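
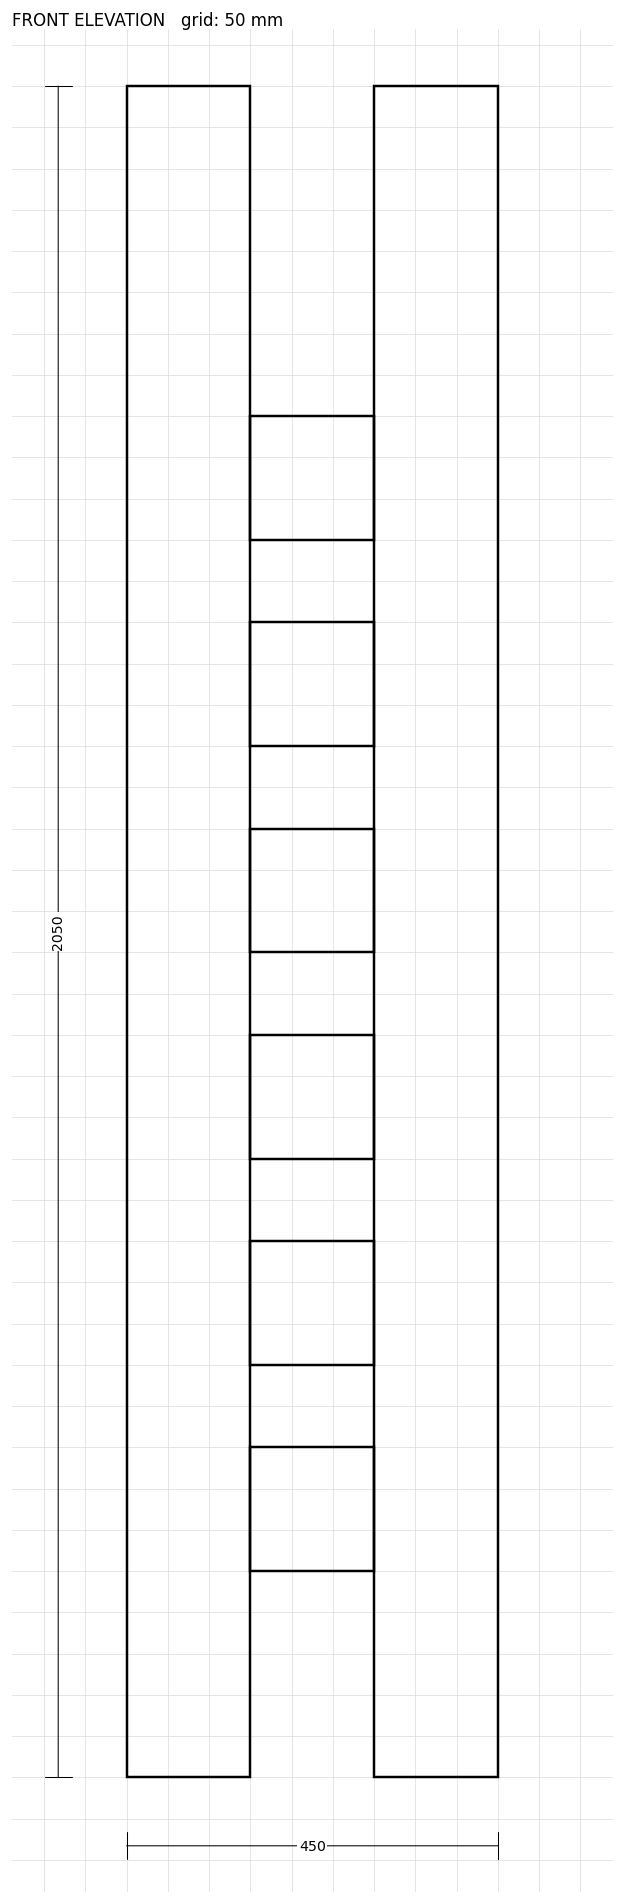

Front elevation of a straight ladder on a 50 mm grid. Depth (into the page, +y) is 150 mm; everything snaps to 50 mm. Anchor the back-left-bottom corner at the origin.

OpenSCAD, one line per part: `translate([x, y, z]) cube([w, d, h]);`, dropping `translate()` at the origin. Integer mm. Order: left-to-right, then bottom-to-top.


cube([150, 150, 2050]);
translate([150, 0, 250]) cube([150, 150, 150]);
translate([150, 0, 500]) cube([150, 150, 150]);
translate([150, 0, 750]) cube([150, 150, 150]);
translate([150, 0, 1000]) cube([150, 150, 150]);
translate([150, 0, 1250]) cube([150, 150, 150]);
translate([150, 0, 1500]) cube([150, 150, 150]);
translate([300, 0, 0]) cube([150, 150, 2050]);


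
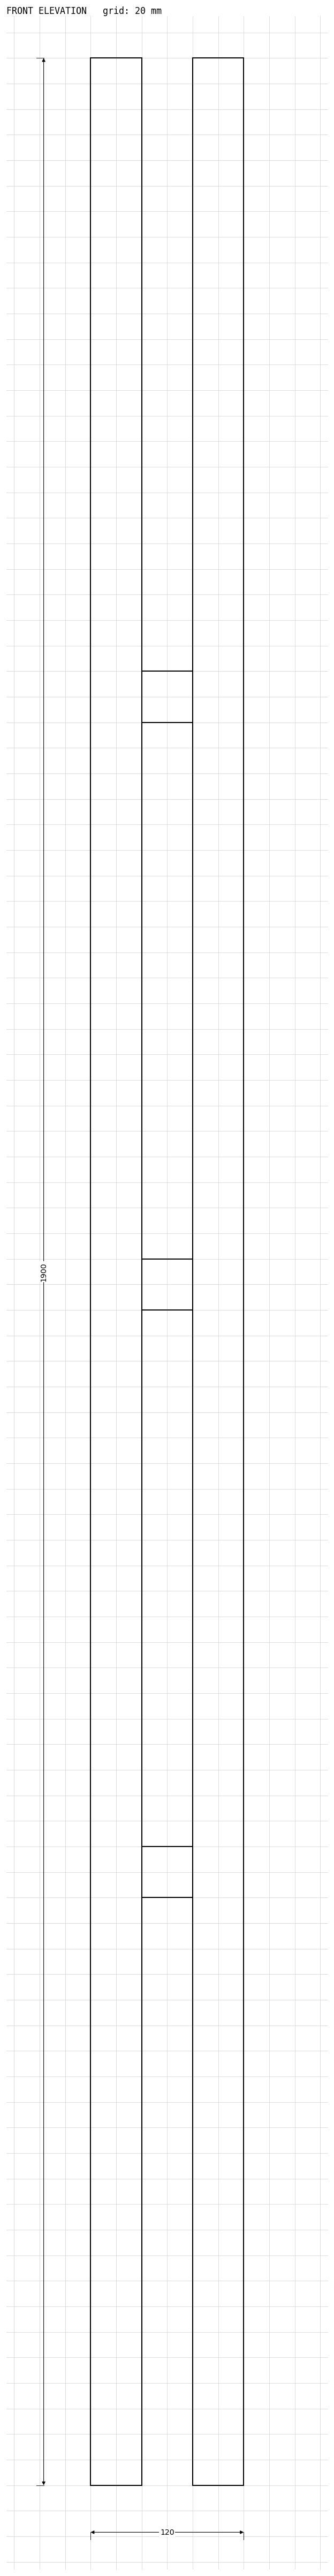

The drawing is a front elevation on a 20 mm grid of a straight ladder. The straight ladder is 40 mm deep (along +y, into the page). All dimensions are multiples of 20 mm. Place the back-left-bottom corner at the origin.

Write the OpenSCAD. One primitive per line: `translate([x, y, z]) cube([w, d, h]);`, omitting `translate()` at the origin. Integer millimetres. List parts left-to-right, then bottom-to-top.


cube([40, 40, 1900]);
translate([40, 0, 460]) cube([40, 40, 40]);
translate([40, 0, 920]) cube([40, 40, 40]);
translate([40, 0, 1380]) cube([40, 40, 40]);
translate([80, 0, 0]) cube([40, 40, 1900]);


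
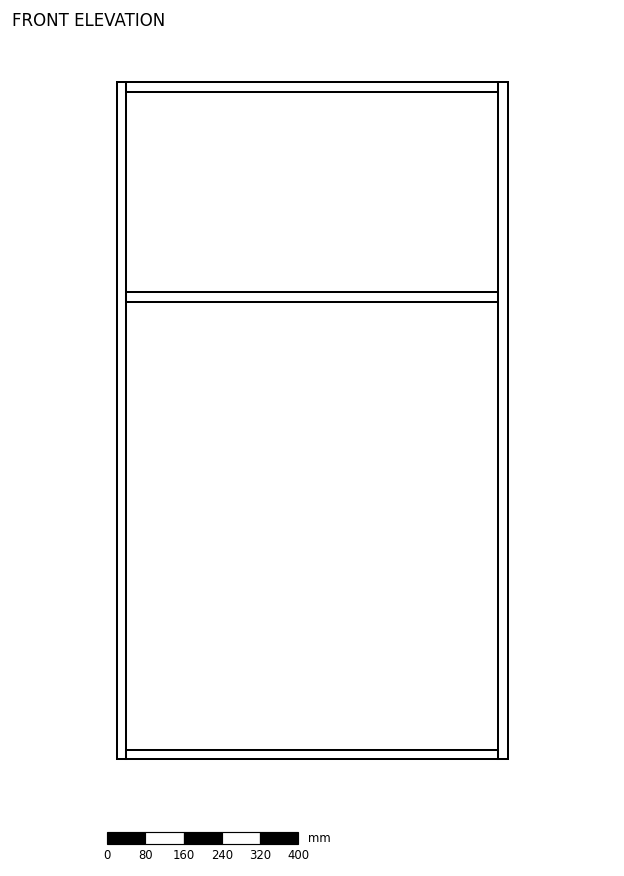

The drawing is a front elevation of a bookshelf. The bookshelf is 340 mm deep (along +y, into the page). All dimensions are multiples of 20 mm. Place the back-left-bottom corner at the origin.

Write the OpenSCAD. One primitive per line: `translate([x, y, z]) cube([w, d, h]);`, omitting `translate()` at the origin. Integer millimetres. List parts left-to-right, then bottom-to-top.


cube([20, 340, 1420]);
translate([20, 0, 0]) cube([780, 340, 20]);
translate([20, 0, 960]) cube([780, 340, 20]);
translate([20, 0, 1400]) cube([780, 340, 20]);
translate([800, 0, 0]) cube([20, 340, 1420]);


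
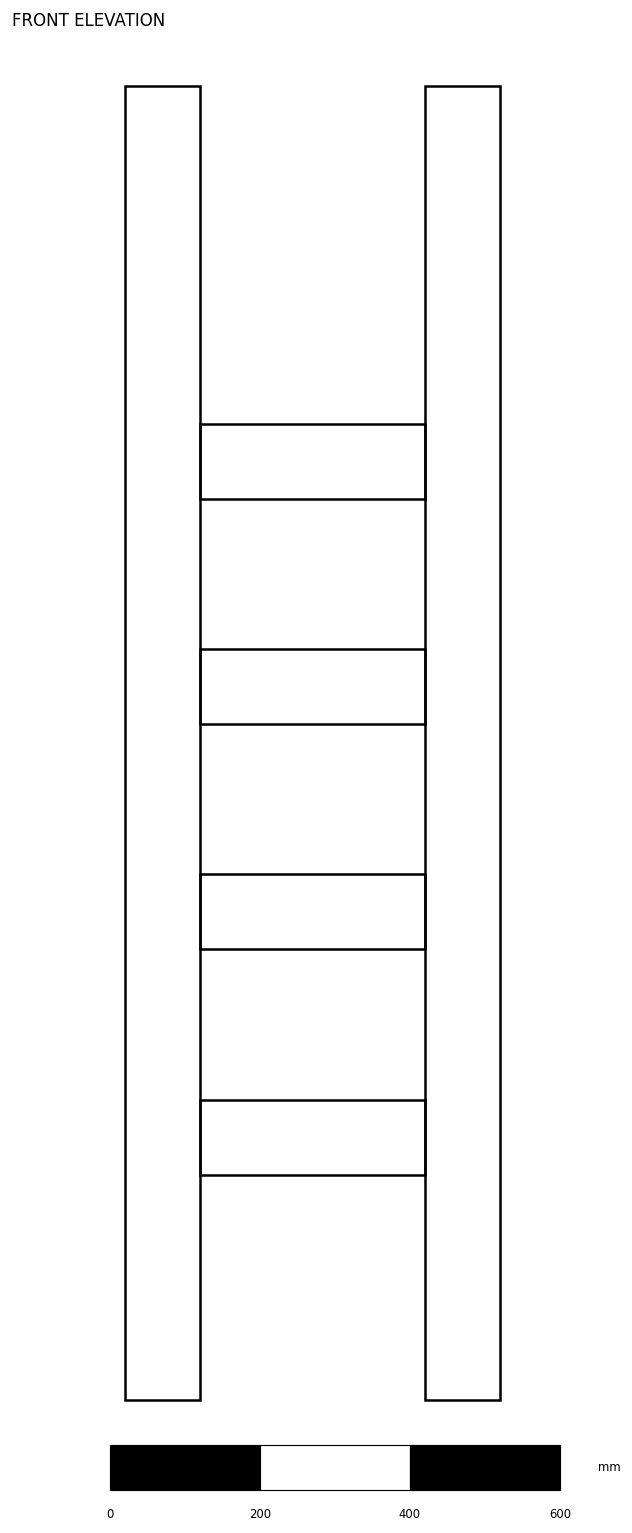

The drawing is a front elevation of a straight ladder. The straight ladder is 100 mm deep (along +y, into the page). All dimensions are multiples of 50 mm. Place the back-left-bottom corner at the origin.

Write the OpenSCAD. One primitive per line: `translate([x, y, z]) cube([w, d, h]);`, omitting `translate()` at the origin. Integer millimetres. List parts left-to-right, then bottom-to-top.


cube([100, 100, 1750]);
translate([100, 0, 300]) cube([300, 100, 100]);
translate([100, 0, 600]) cube([300, 100, 100]);
translate([100, 0, 900]) cube([300, 100, 100]);
translate([100, 0, 1200]) cube([300, 100, 100]);
translate([400, 0, 0]) cube([100, 100, 1750]);


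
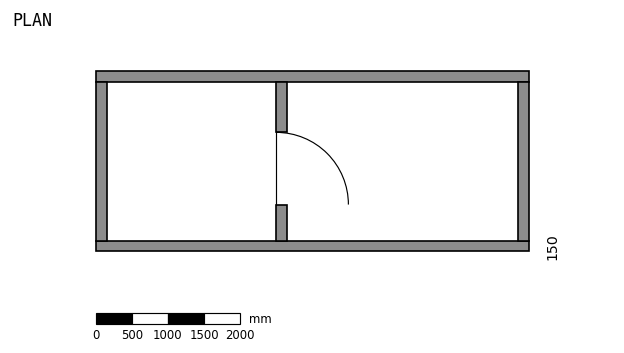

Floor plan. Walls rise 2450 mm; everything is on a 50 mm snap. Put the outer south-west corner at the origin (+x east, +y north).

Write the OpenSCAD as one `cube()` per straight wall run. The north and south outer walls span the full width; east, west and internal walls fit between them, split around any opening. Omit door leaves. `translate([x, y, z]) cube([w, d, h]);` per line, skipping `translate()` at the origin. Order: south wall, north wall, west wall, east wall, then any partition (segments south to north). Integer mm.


cube([6000, 150, 2450]);
translate([0, 2350, 0]) cube([6000, 150, 2450]);
translate([0, 150, 0]) cube([150, 2200, 2450]);
translate([5850, 150, 0]) cube([150, 2200, 2450]);
translate([2500, 150, 0]) cube([150, 500, 2450]);
translate([2500, 1650, 0]) cube([150, 700, 2450]);


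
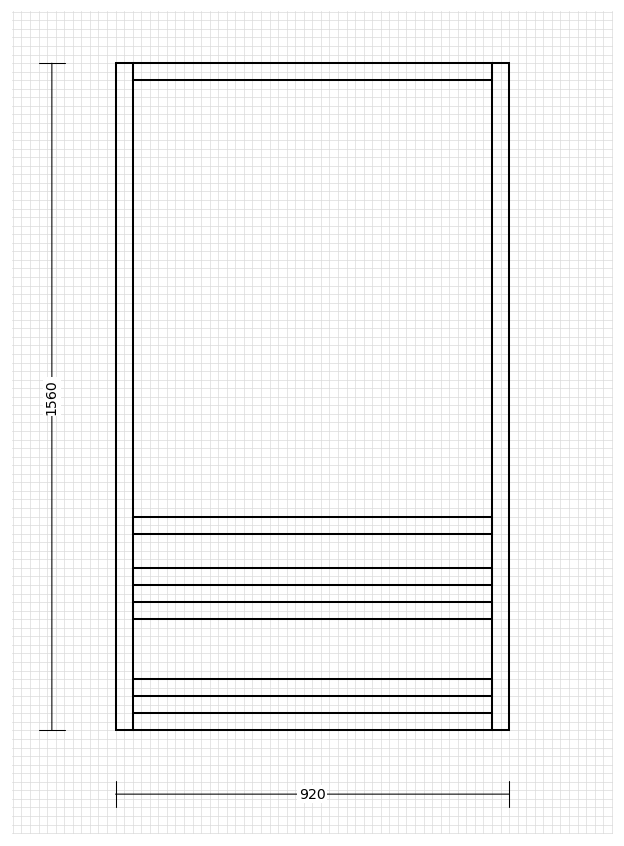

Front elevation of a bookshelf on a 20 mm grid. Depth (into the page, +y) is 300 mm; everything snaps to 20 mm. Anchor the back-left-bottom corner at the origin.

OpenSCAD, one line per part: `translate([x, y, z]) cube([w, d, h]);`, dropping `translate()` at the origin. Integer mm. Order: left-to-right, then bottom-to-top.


cube([40, 300, 1560]);
translate([40, 0, 0]) cube([840, 300, 40]);
translate([40, 0, 80]) cube([840, 300, 40]);
translate([40, 0, 260]) cube([840, 300, 40]);
translate([40, 0, 340]) cube([840, 300, 40]);
translate([40, 0, 460]) cube([840, 300, 40]);
translate([40, 0, 1520]) cube([840, 300, 40]);
translate([880, 0, 0]) cube([40, 300, 1560]);


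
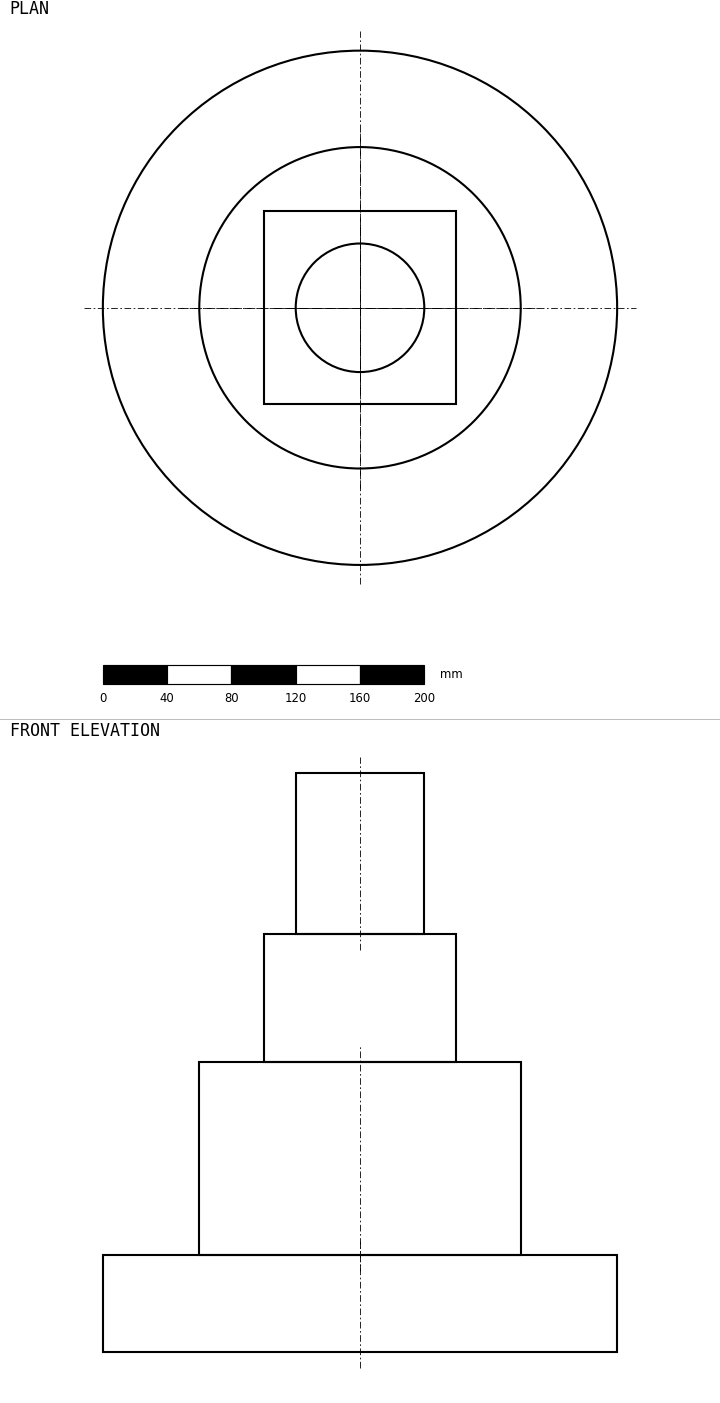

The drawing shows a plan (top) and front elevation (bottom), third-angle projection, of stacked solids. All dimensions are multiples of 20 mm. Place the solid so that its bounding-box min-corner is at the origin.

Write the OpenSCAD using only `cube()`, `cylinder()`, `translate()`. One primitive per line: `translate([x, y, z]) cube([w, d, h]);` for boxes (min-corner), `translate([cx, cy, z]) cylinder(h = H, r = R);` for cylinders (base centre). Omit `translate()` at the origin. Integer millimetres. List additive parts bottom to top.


translate([160, 160, 0]) cylinder(h = 60, r = 160);
translate([160, 160, 60]) cylinder(h = 120, r = 100);
translate([100, 100, 180]) cube([120, 120, 80]);
translate([160, 160, 260]) cylinder(h = 100, r = 40);


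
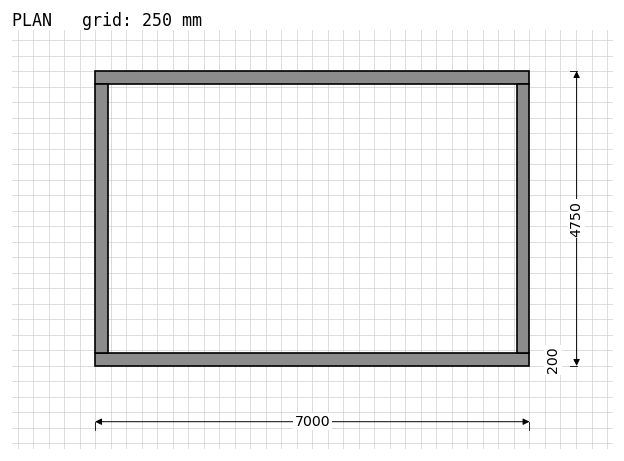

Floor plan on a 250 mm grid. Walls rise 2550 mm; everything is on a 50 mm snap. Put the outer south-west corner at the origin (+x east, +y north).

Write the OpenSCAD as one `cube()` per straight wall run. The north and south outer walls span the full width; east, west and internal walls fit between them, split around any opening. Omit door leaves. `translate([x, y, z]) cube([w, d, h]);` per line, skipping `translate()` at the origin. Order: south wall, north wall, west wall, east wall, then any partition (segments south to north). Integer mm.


cube([7000, 200, 2550]);
translate([0, 4550, 0]) cube([7000, 200, 2550]);
translate([0, 200, 0]) cube([200, 4350, 2550]);
translate([6800, 200, 0]) cube([200, 4350, 2550]);


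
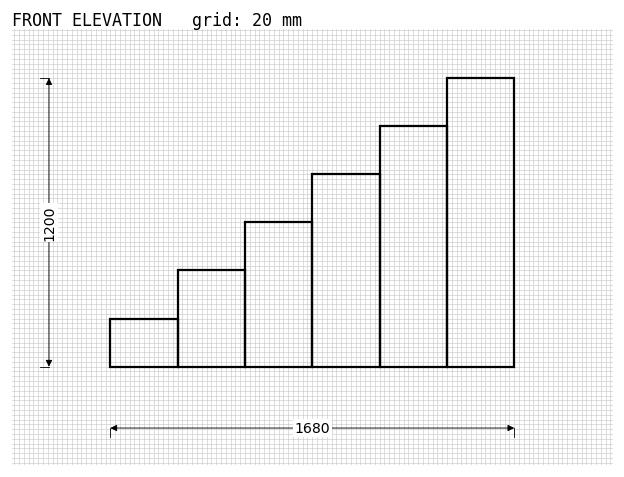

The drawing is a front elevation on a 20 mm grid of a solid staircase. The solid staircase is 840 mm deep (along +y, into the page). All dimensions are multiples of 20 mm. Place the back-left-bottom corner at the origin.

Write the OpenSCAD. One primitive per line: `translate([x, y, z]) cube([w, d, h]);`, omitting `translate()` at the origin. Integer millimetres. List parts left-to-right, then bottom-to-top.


cube([280, 840, 200]);
translate([280, 0, 0]) cube([280, 840, 400]);
translate([560, 0, 0]) cube([280, 840, 600]);
translate([840, 0, 0]) cube([280, 840, 800]);
translate([1120, 0, 0]) cube([280, 840, 1000]);
translate([1400, 0, 0]) cube([280, 840, 1200]);


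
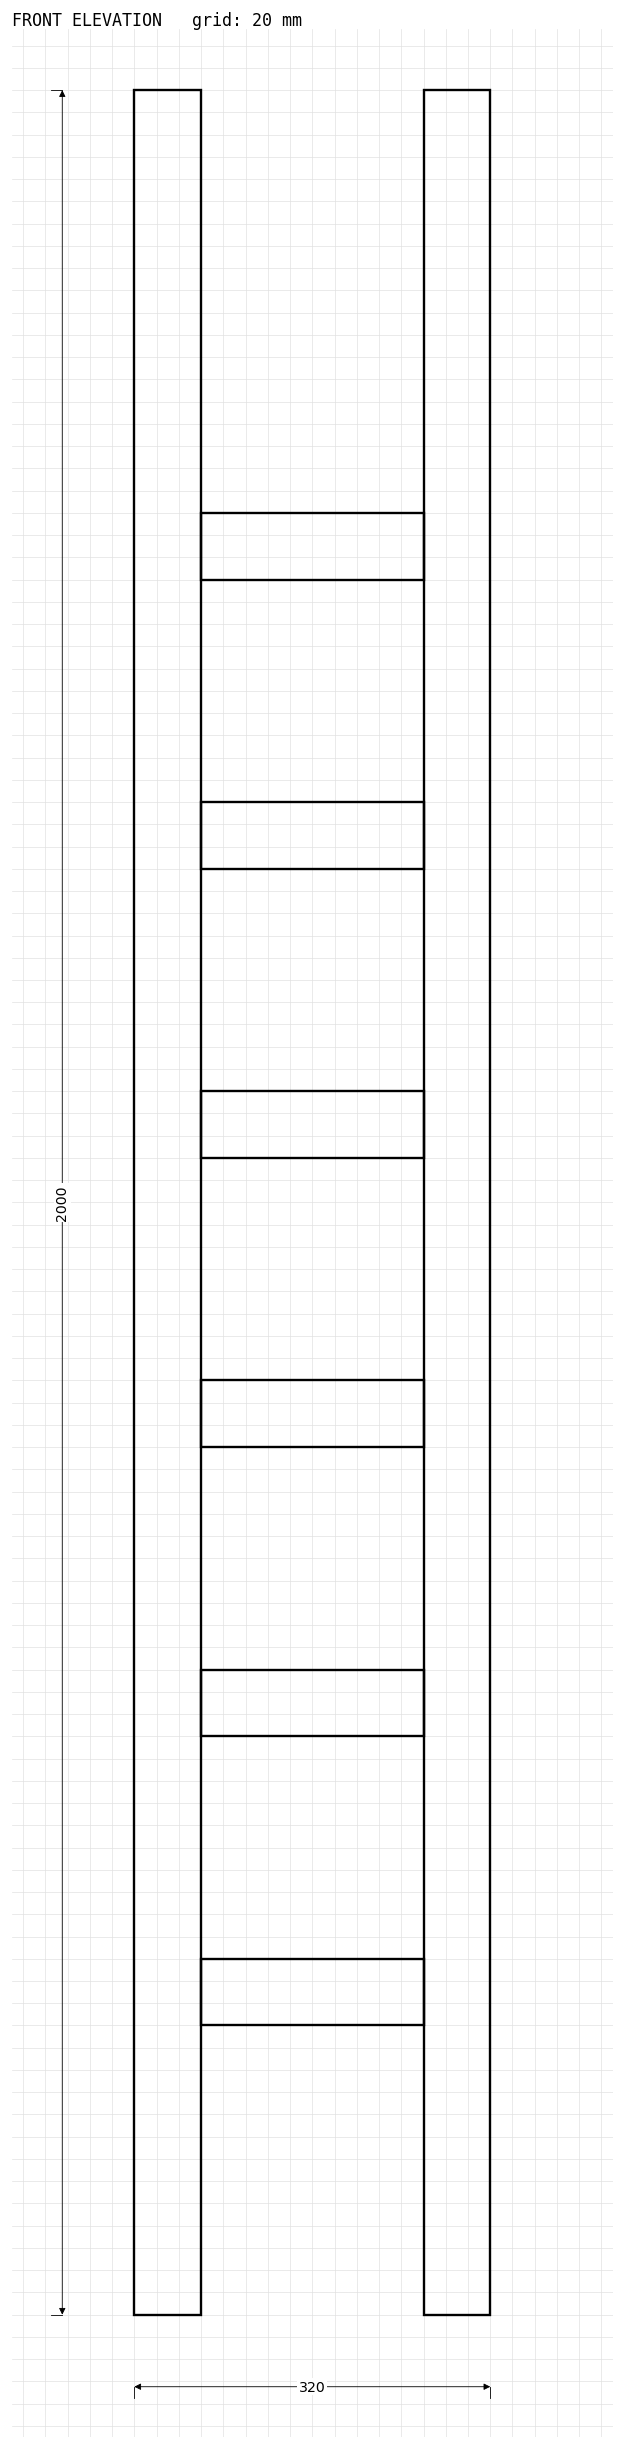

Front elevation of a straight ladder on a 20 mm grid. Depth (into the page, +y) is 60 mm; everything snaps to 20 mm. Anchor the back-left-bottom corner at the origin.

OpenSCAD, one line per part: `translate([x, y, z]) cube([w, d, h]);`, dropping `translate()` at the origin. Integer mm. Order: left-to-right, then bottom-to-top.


cube([60, 60, 2000]);
translate([60, 0, 260]) cube([200, 60, 60]);
translate([60, 0, 520]) cube([200, 60, 60]);
translate([60, 0, 780]) cube([200, 60, 60]);
translate([60, 0, 1040]) cube([200, 60, 60]);
translate([60, 0, 1300]) cube([200, 60, 60]);
translate([60, 0, 1560]) cube([200, 60, 60]);
translate([260, 0, 0]) cube([60, 60, 2000]);


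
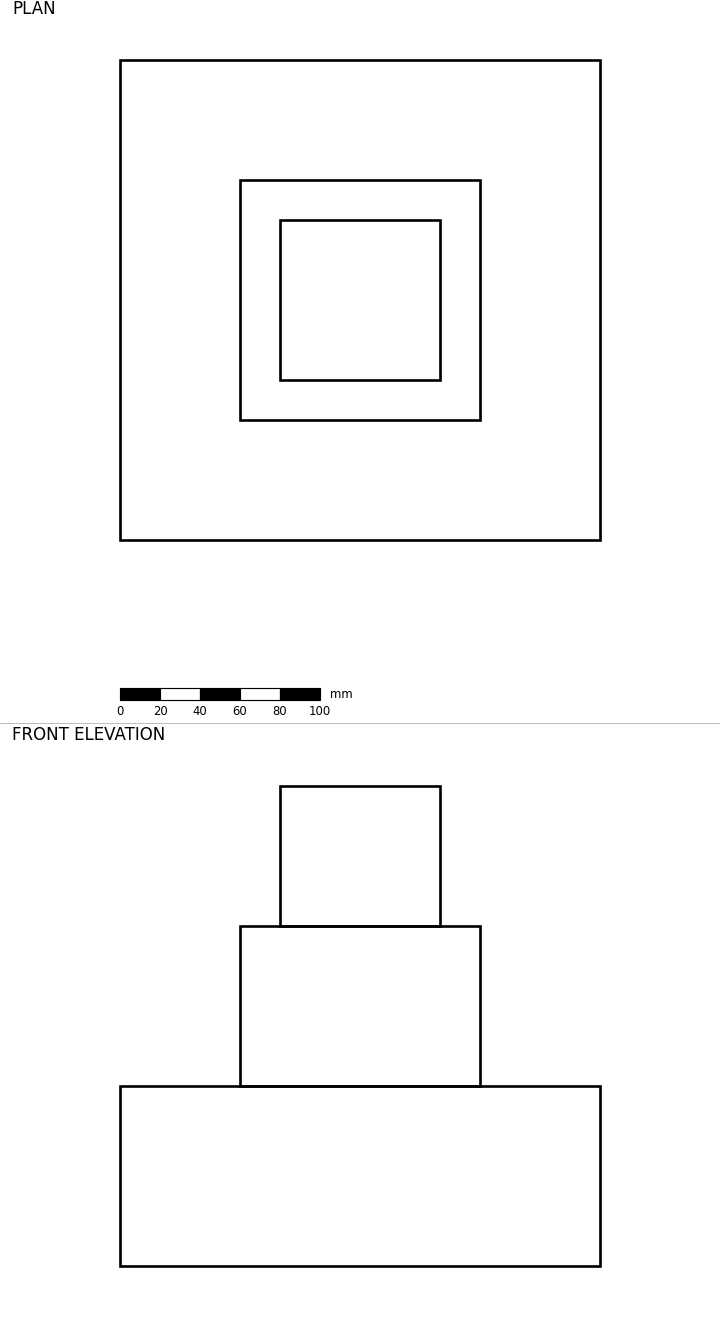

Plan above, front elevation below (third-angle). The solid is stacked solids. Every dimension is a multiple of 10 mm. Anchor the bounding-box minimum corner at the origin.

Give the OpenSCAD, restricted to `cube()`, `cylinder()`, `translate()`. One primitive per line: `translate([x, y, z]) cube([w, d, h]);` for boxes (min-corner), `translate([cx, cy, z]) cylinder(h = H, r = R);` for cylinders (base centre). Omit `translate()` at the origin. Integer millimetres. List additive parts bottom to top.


cube([240, 240, 90]);
translate([60, 60, 90]) cube([120, 120, 80]);
translate([80, 80, 170]) cube([80, 80, 70]);


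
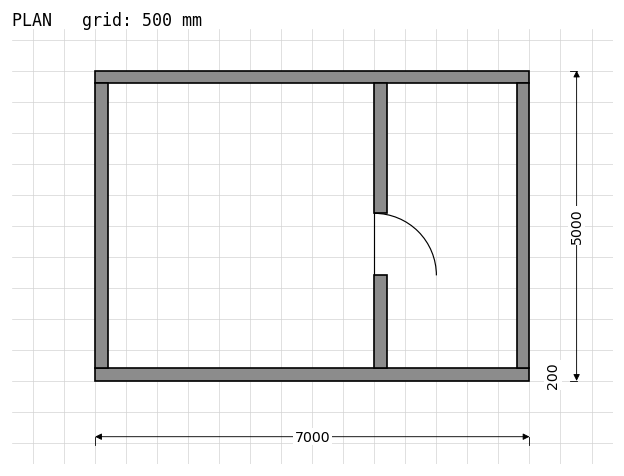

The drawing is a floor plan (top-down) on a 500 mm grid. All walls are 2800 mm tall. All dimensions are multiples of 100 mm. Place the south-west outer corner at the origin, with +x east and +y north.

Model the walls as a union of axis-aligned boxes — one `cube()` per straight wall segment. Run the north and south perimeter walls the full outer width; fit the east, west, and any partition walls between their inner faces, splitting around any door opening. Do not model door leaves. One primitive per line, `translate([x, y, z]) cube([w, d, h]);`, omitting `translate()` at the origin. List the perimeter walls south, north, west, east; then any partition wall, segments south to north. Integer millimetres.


cube([7000, 200, 2800]);
translate([0, 4800, 0]) cube([7000, 200, 2800]);
translate([0, 200, 0]) cube([200, 4600, 2800]);
translate([6800, 200, 0]) cube([200, 4600, 2800]);
translate([4500, 200, 0]) cube([200, 1500, 2800]);
translate([4500, 2700, 0]) cube([200, 2100, 2800]);


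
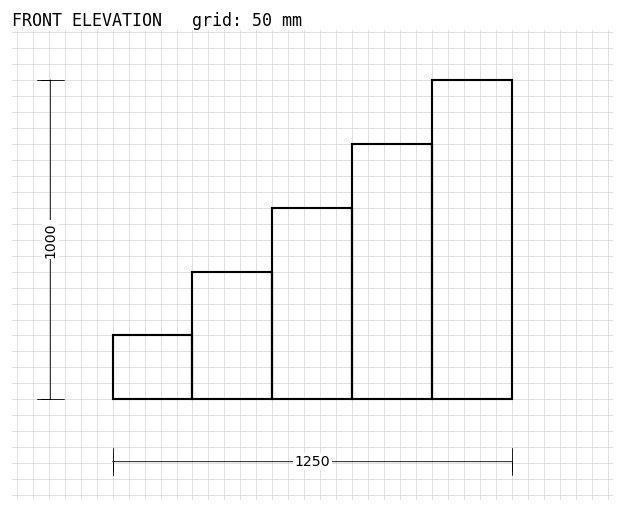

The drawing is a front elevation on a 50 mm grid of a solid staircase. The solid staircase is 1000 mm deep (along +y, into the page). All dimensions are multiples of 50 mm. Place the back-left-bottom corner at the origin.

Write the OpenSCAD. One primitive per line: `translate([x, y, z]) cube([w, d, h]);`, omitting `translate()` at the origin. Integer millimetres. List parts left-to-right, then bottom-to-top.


cube([250, 1000, 200]);
translate([250, 0, 0]) cube([250, 1000, 400]);
translate([500, 0, 0]) cube([250, 1000, 600]);
translate([750, 0, 0]) cube([250, 1000, 800]);
translate([1000, 0, 0]) cube([250, 1000, 1000]);


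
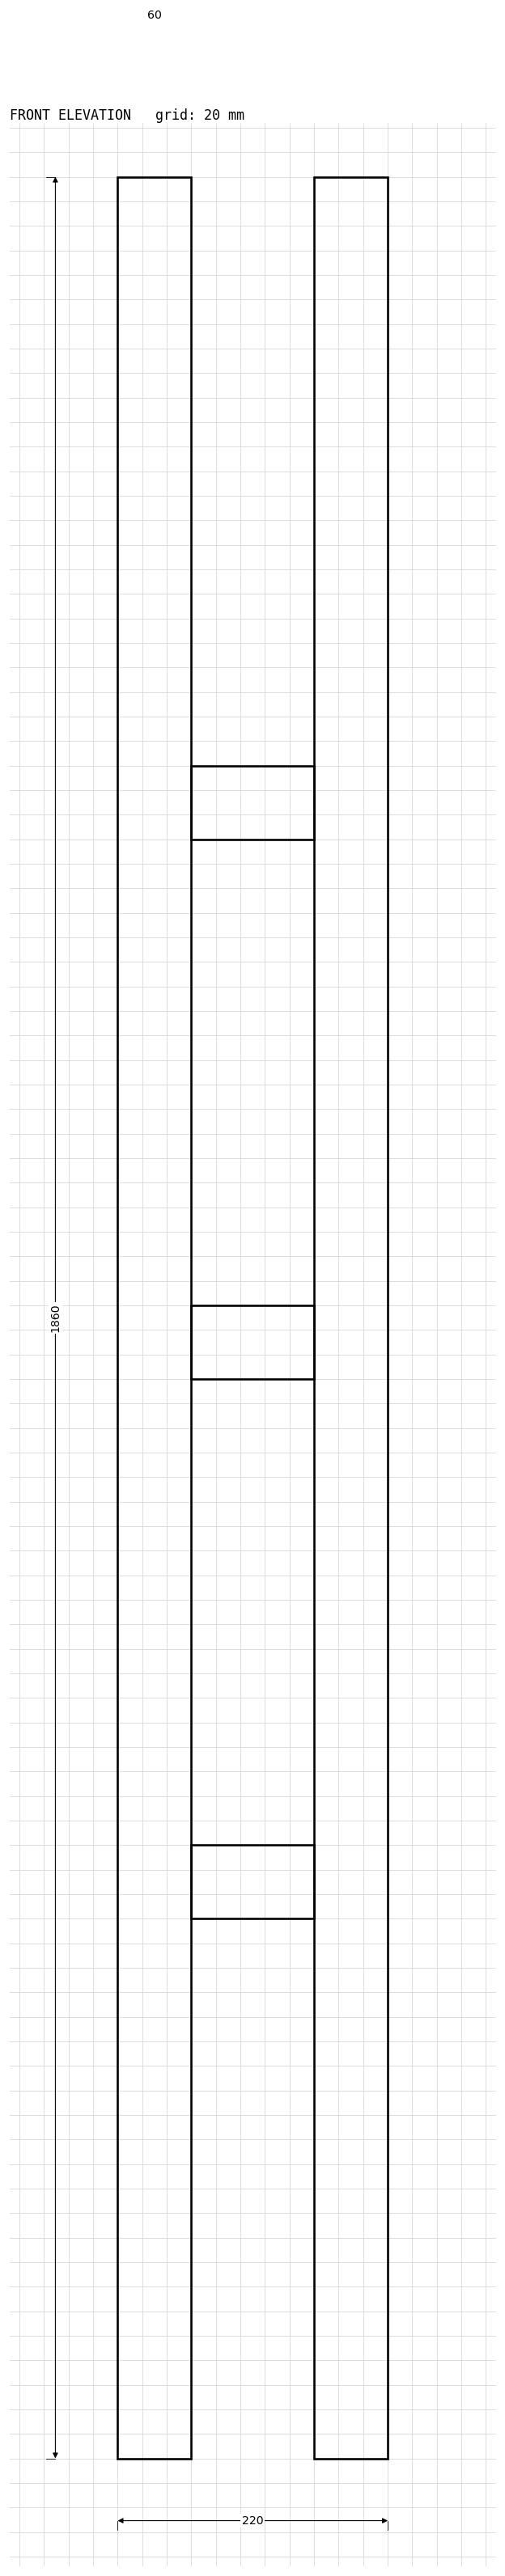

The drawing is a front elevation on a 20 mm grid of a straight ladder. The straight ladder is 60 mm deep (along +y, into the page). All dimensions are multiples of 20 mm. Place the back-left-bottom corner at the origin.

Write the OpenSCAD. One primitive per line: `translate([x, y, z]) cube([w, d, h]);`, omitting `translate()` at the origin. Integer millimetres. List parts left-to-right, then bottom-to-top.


cube([60, 60, 1860]);
translate([60, 0, 440]) cube([100, 60, 60]);
translate([60, 0, 880]) cube([100, 60, 60]);
translate([60, 0, 1320]) cube([100, 60, 60]);
translate([160, 0, 0]) cube([60, 60, 1860]);


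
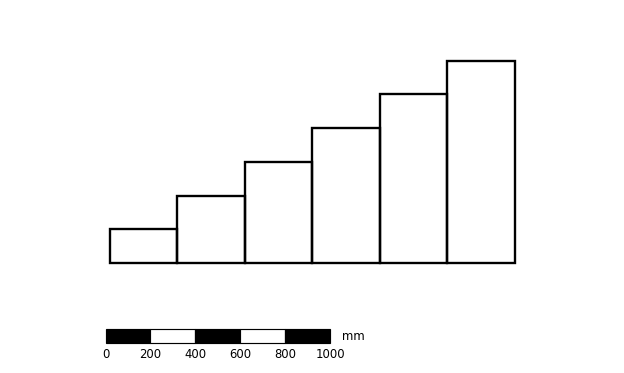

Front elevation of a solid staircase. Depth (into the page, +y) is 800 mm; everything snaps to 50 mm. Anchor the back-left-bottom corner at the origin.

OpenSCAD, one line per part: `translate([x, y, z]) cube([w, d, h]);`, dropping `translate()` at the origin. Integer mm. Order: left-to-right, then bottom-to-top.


cube([300, 800, 150]);
translate([300, 0, 0]) cube([300, 800, 300]);
translate([600, 0, 0]) cube([300, 800, 450]);
translate([900, 0, 0]) cube([300, 800, 600]);
translate([1200, 0, 0]) cube([300, 800, 750]);
translate([1500, 0, 0]) cube([300, 800, 900]);


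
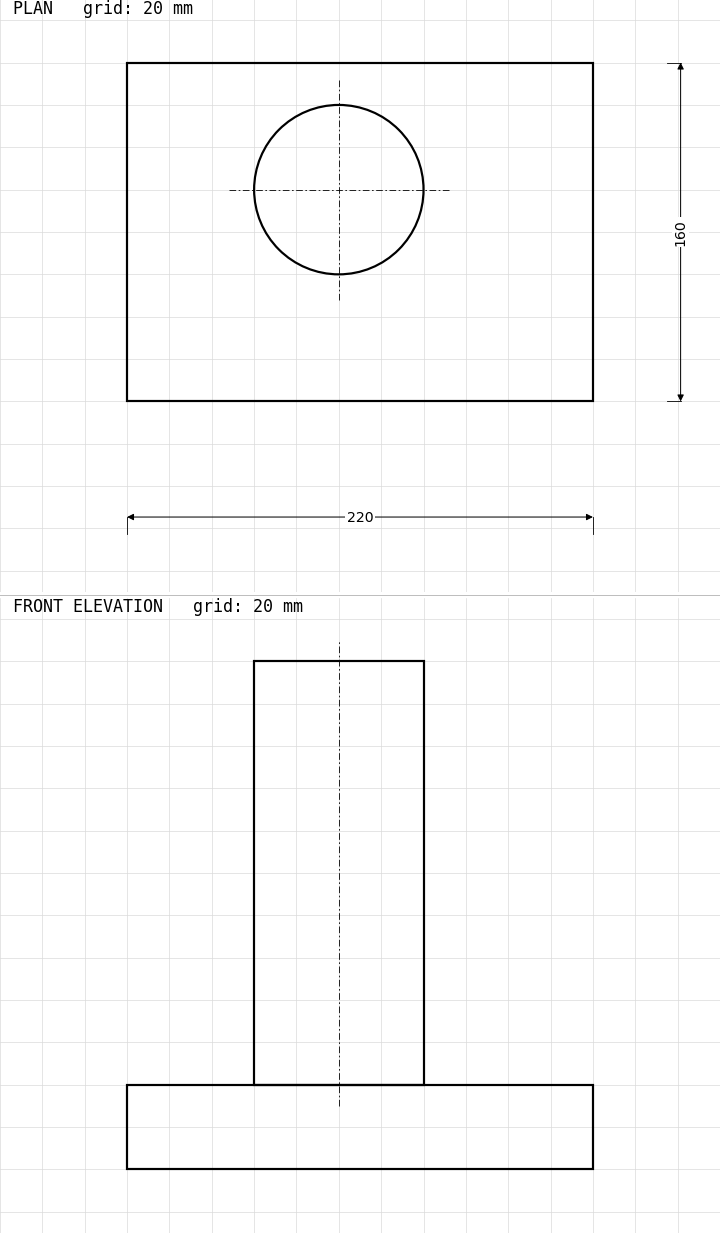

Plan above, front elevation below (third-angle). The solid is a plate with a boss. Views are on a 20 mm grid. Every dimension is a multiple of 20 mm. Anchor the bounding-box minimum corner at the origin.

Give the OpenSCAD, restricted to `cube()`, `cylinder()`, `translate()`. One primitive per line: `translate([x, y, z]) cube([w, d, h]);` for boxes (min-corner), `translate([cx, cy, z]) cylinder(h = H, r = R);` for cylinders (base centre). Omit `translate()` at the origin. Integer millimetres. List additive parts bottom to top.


cube([220, 160, 40]);
translate([100, 100, 40]) cylinder(h = 200, r = 40);


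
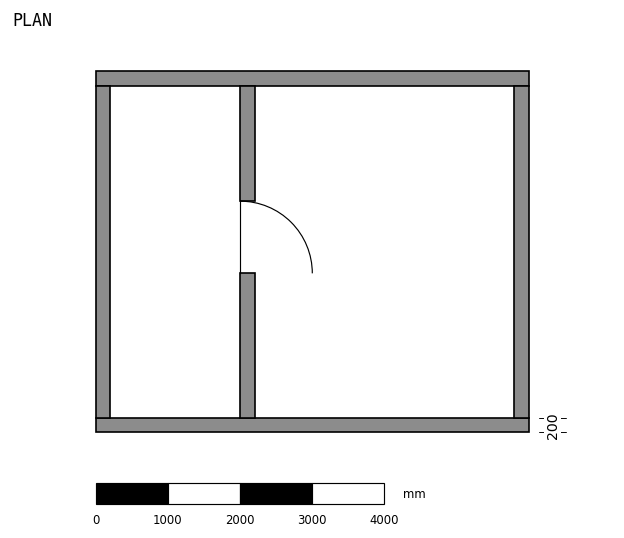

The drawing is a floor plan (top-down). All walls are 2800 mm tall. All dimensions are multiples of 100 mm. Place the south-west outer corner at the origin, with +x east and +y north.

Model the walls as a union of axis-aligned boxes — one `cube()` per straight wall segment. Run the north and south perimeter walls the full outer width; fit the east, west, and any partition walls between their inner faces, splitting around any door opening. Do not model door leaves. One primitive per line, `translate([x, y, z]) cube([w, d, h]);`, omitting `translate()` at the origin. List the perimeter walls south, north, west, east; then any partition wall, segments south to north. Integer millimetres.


cube([6000, 200, 2800]);
translate([0, 4800, 0]) cube([6000, 200, 2800]);
translate([0, 200, 0]) cube([200, 4600, 2800]);
translate([5800, 200, 0]) cube([200, 4600, 2800]);
translate([2000, 200, 0]) cube([200, 2000, 2800]);
translate([2000, 3200, 0]) cube([200, 1600, 2800]);


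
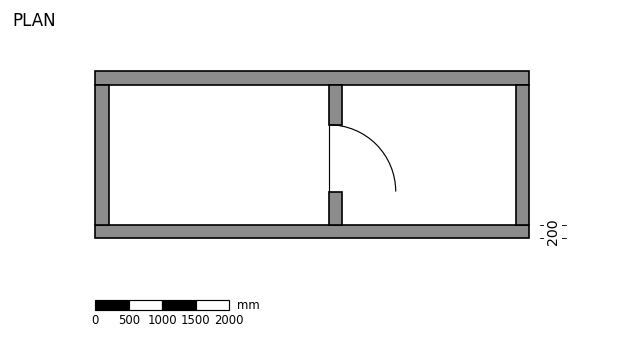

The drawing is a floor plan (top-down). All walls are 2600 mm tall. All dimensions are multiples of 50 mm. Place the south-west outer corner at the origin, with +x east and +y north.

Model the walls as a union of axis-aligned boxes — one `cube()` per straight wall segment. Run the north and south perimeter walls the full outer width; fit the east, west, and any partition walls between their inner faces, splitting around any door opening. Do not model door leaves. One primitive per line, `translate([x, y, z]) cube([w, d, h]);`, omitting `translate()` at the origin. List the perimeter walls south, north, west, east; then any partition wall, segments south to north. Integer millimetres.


cube([6500, 200, 2600]);
translate([0, 2300, 0]) cube([6500, 200, 2600]);
translate([0, 200, 0]) cube([200, 2100, 2600]);
translate([6300, 200, 0]) cube([200, 2100, 2600]);
translate([3500, 200, 0]) cube([200, 500, 2600]);
translate([3500, 1700, 0]) cube([200, 600, 2600]);


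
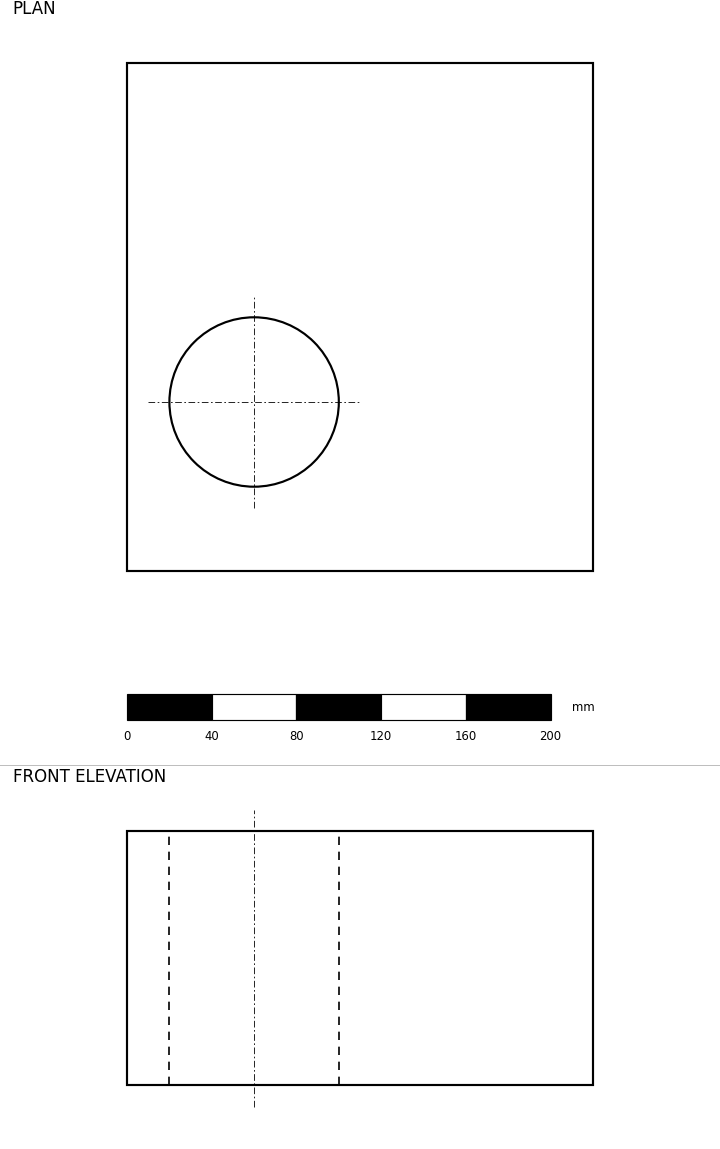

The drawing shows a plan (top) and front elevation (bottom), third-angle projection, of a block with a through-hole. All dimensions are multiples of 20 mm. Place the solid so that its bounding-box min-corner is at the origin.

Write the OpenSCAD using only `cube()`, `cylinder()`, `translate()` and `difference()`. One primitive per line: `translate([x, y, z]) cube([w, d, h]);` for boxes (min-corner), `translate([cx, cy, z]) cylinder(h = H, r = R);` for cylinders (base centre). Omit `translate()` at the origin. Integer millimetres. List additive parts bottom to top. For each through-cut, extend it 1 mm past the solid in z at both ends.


difference() {
  cube([220, 240, 120]);
  translate([60, 80, -1]) cylinder(h = 122, r = 40);
}


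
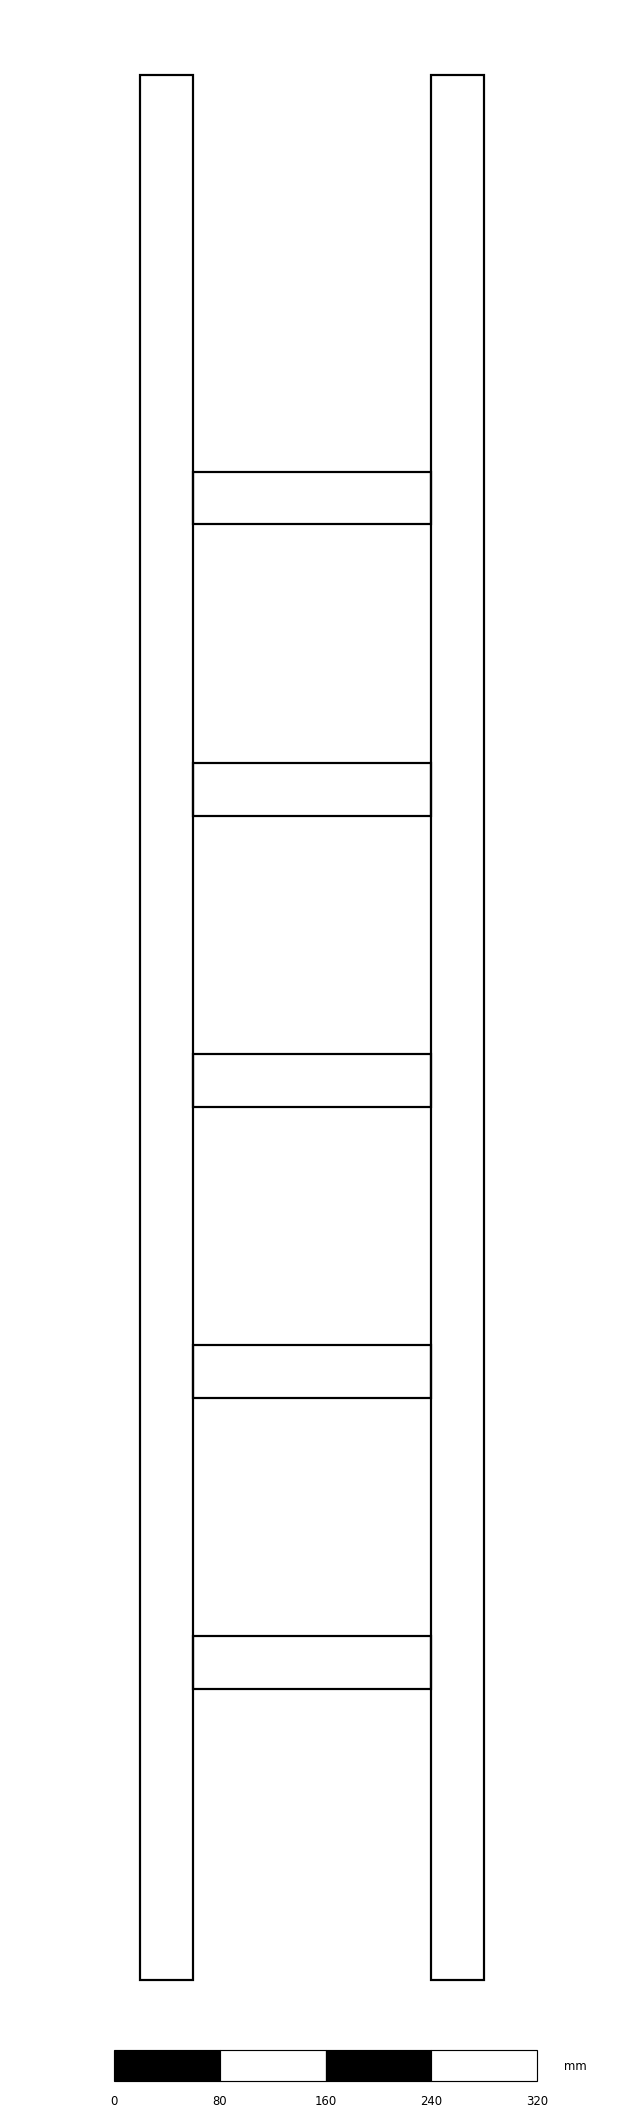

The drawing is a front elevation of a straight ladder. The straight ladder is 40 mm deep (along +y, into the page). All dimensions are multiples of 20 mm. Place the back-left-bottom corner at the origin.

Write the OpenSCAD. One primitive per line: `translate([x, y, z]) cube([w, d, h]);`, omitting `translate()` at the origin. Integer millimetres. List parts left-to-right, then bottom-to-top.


cube([40, 40, 1440]);
translate([40, 0, 220]) cube([180, 40, 40]);
translate([40, 0, 440]) cube([180, 40, 40]);
translate([40, 0, 660]) cube([180, 40, 40]);
translate([40, 0, 880]) cube([180, 40, 40]);
translate([40, 0, 1100]) cube([180, 40, 40]);
translate([220, 0, 0]) cube([40, 40, 1440]);


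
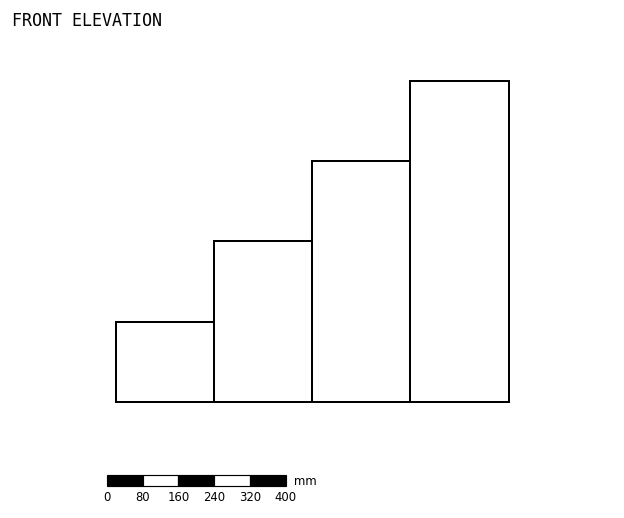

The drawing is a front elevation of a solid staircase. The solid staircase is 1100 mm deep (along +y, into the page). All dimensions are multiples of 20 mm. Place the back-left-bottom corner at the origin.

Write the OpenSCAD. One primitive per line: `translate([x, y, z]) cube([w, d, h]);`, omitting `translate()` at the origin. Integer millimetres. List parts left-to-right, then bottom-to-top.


cube([220, 1100, 180]);
translate([220, 0, 0]) cube([220, 1100, 360]);
translate([440, 0, 0]) cube([220, 1100, 540]);
translate([660, 0, 0]) cube([220, 1100, 720]);


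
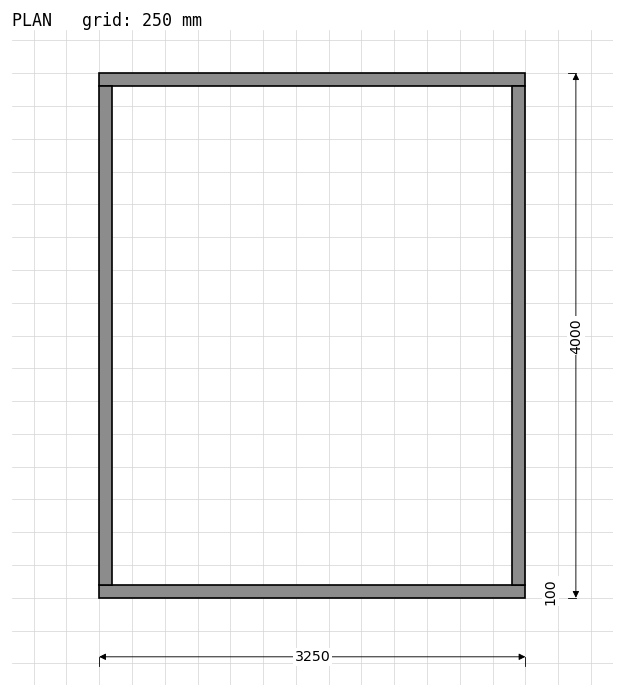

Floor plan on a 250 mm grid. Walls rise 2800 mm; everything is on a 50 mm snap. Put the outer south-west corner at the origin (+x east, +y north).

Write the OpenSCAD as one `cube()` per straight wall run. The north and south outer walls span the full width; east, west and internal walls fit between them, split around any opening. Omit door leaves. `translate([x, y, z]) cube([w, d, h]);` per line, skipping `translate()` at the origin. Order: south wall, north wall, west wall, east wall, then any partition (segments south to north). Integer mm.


cube([3250, 100, 2800]);
translate([0, 3900, 0]) cube([3250, 100, 2800]);
translate([0, 100, 0]) cube([100, 3800, 2800]);
translate([3150, 100, 0]) cube([100, 3800, 2800]);


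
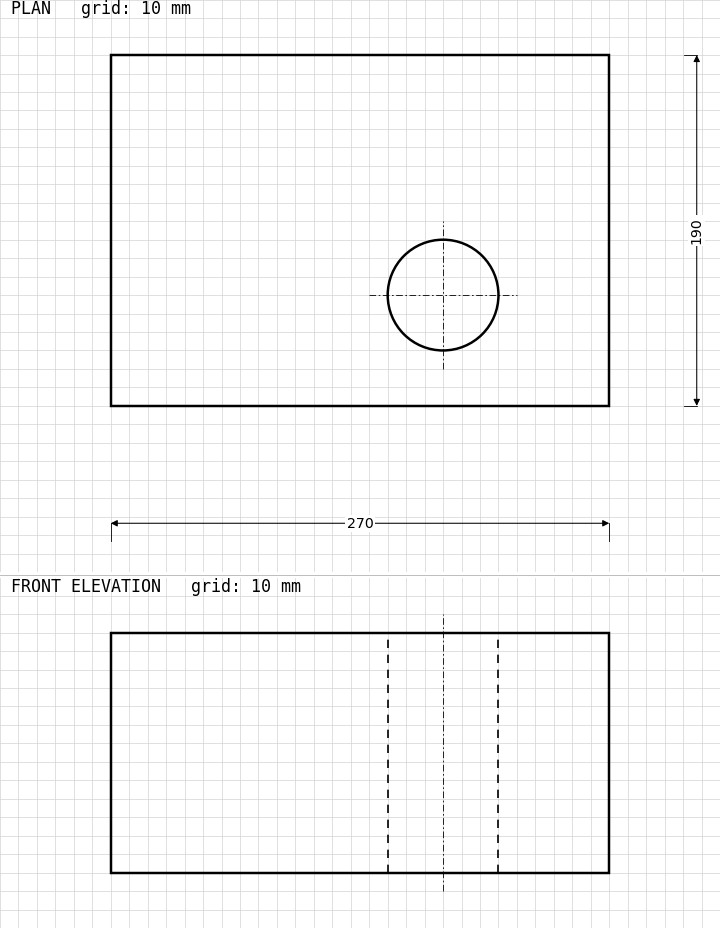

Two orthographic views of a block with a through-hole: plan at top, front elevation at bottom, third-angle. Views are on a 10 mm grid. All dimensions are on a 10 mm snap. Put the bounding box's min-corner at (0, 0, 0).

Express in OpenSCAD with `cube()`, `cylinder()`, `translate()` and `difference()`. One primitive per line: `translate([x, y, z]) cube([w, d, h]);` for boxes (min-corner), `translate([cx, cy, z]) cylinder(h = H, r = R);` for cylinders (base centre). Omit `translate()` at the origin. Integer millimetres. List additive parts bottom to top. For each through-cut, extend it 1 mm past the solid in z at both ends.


difference() {
  cube([270, 190, 130]);
  translate([180, 60, -1]) cylinder(h = 132, r = 30);
}


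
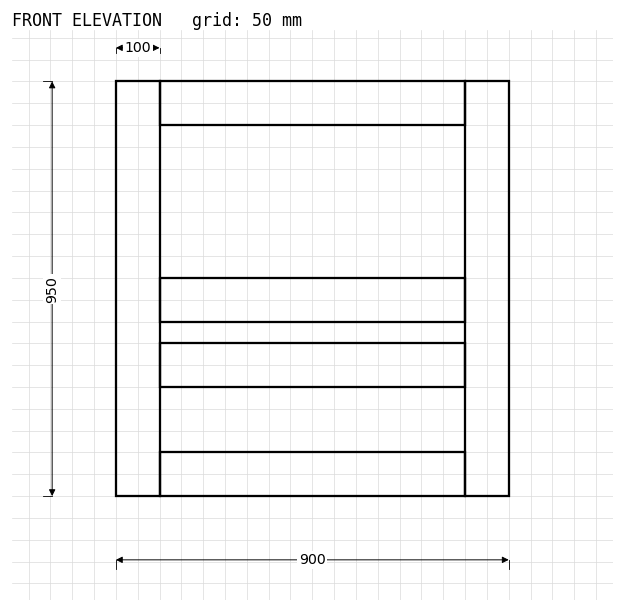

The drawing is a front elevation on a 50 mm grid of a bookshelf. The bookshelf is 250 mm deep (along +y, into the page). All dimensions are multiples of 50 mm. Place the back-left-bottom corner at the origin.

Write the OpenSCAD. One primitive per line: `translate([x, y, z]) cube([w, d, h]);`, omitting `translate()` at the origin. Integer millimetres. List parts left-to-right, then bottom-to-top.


cube([100, 250, 950]);
translate([100, 0, 0]) cube([700, 250, 100]);
translate([100, 0, 250]) cube([700, 250, 100]);
translate([100, 0, 400]) cube([700, 250, 100]);
translate([100, 0, 850]) cube([700, 250, 100]);
translate([800, 0, 0]) cube([100, 250, 950]);


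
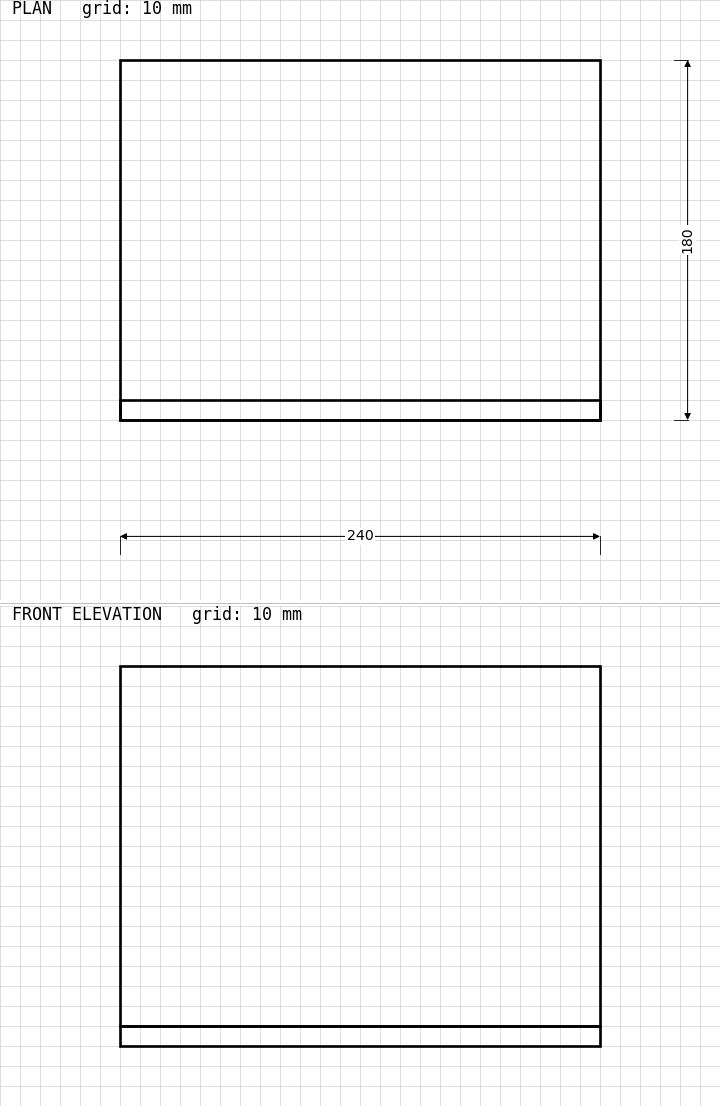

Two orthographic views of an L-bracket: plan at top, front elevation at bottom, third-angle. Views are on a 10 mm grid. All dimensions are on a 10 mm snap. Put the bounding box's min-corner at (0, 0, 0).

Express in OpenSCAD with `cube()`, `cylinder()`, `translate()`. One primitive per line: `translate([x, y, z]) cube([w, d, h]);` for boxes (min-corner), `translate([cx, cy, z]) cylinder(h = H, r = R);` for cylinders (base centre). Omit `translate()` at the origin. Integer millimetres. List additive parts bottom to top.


cube([240, 180, 10]);
translate([0, 0, 10]) cube([240, 10, 180]);


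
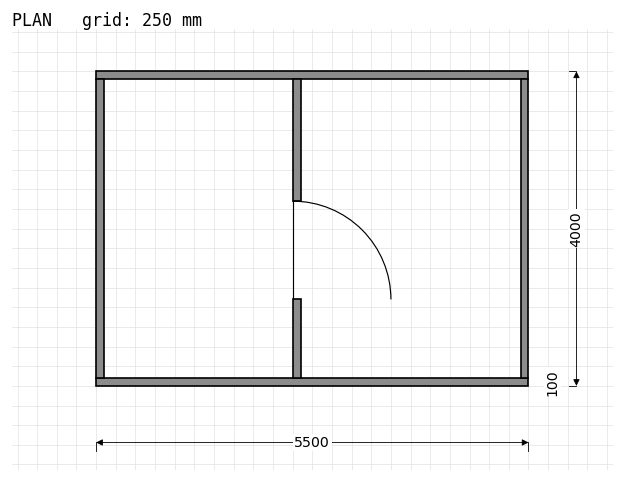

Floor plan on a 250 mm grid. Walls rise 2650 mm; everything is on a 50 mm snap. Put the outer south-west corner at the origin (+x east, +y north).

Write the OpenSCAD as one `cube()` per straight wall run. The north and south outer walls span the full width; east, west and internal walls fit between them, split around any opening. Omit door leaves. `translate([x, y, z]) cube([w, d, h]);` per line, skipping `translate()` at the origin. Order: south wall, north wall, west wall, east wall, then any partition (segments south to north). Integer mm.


cube([5500, 100, 2650]);
translate([0, 3900, 0]) cube([5500, 100, 2650]);
translate([0, 100, 0]) cube([100, 3800, 2650]);
translate([5400, 100, 0]) cube([100, 3800, 2650]);
translate([2500, 100, 0]) cube([100, 1000, 2650]);
translate([2500, 2350, 0]) cube([100, 1550, 2650]);


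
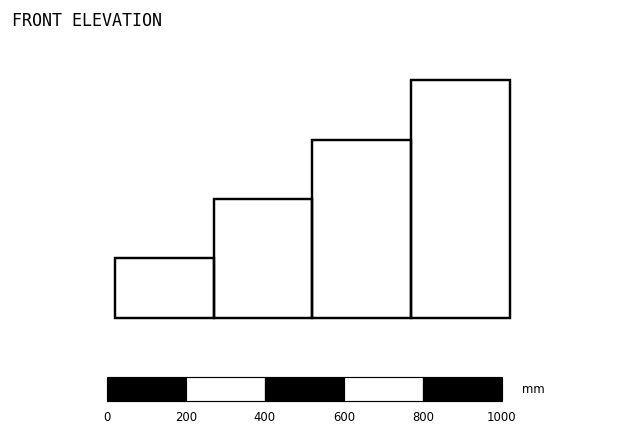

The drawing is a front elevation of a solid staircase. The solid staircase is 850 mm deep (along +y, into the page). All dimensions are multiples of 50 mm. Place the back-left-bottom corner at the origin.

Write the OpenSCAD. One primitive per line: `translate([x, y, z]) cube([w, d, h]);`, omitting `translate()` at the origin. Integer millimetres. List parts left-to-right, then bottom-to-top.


cube([250, 850, 150]);
translate([250, 0, 0]) cube([250, 850, 300]);
translate([500, 0, 0]) cube([250, 850, 450]);
translate([750, 0, 0]) cube([250, 850, 600]);


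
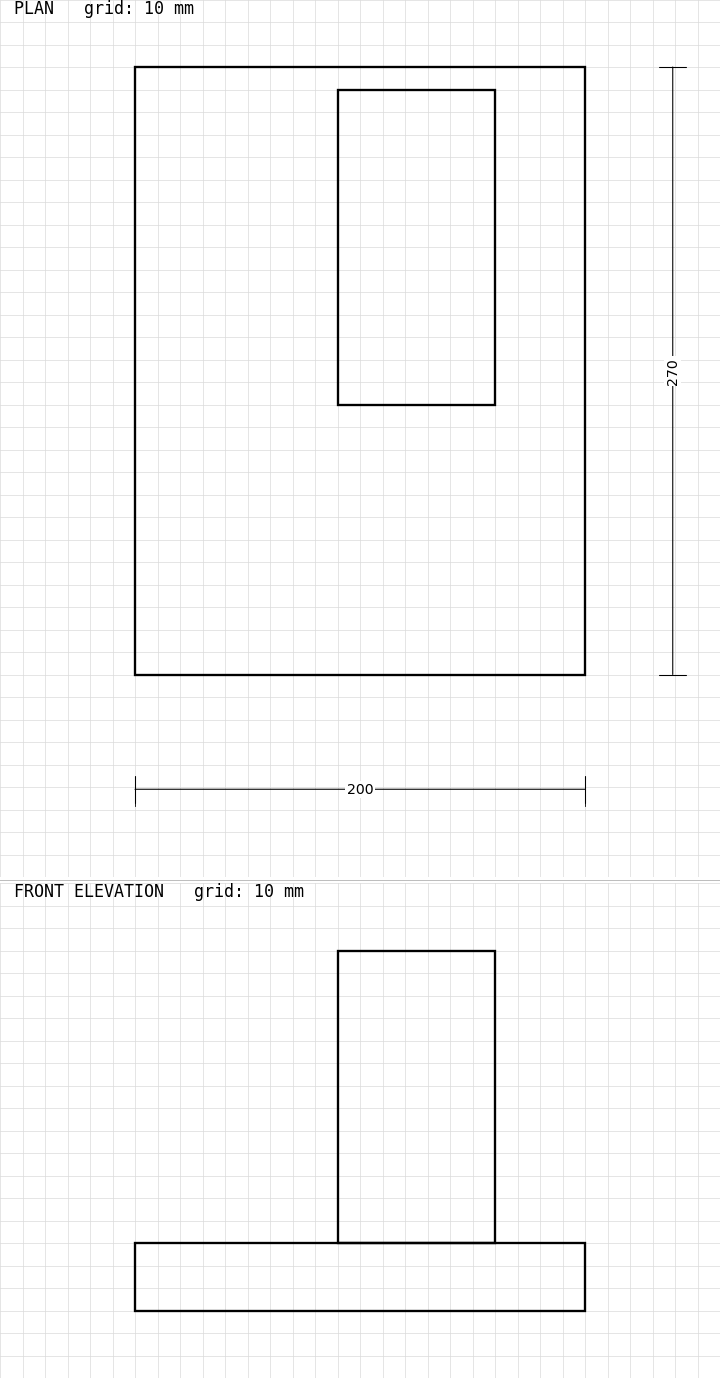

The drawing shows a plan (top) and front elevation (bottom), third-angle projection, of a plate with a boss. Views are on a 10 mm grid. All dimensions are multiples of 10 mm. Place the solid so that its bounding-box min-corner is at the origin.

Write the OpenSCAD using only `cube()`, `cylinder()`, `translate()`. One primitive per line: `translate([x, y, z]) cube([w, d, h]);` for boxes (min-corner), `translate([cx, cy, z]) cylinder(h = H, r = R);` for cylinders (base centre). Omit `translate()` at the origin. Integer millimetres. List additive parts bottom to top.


cube([200, 270, 30]);
translate([90, 120, 30]) cube([70, 140, 130]);


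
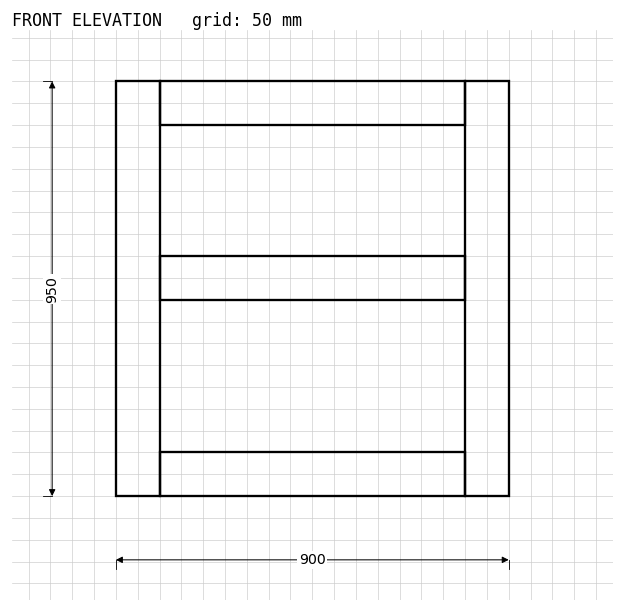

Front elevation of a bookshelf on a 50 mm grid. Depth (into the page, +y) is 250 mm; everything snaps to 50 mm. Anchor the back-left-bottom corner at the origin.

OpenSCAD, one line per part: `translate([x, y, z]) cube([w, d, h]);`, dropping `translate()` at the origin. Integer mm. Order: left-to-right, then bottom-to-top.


cube([100, 250, 950]);
translate([100, 0, 0]) cube([700, 250, 100]);
translate([100, 0, 450]) cube([700, 250, 100]);
translate([100, 0, 850]) cube([700, 250, 100]);
translate([800, 0, 0]) cube([100, 250, 950]);


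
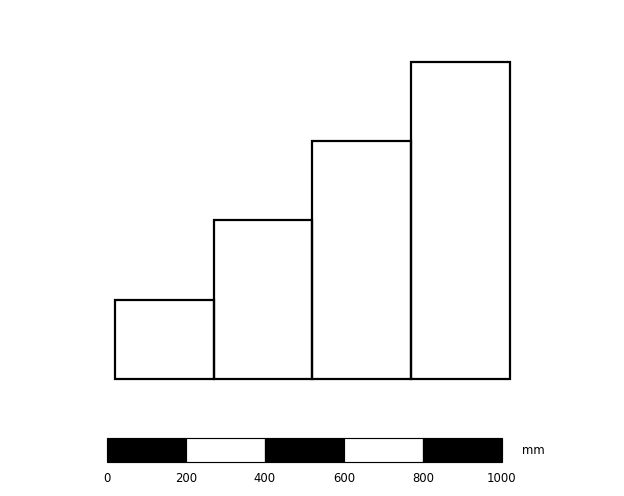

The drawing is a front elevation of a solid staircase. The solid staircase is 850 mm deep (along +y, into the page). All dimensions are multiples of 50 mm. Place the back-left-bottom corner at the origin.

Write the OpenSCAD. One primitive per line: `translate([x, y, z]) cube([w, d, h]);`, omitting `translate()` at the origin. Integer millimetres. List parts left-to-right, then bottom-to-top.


cube([250, 850, 200]);
translate([250, 0, 0]) cube([250, 850, 400]);
translate([500, 0, 0]) cube([250, 850, 600]);
translate([750, 0, 0]) cube([250, 850, 800]);


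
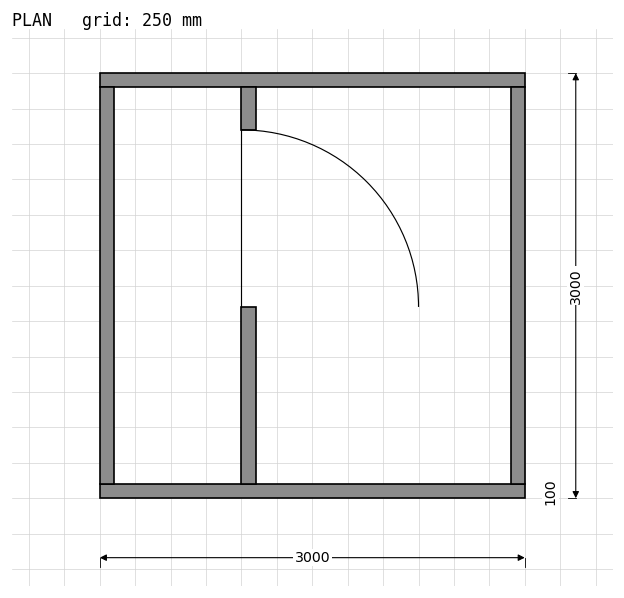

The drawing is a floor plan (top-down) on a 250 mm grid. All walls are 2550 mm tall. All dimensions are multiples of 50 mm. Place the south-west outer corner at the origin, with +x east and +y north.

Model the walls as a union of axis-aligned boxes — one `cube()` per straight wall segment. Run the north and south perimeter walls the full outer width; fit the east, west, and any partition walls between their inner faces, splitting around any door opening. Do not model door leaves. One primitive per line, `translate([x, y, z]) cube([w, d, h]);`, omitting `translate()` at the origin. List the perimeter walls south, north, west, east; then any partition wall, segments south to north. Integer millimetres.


cube([3000, 100, 2550]);
translate([0, 2900, 0]) cube([3000, 100, 2550]);
translate([0, 100, 0]) cube([100, 2800, 2550]);
translate([2900, 100, 0]) cube([100, 2800, 2550]);
translate([1000, 100, 0]) cube([100, 1250, 2550]);
translate([1000, 2600, 0]) cube([100, 300, 2550]);


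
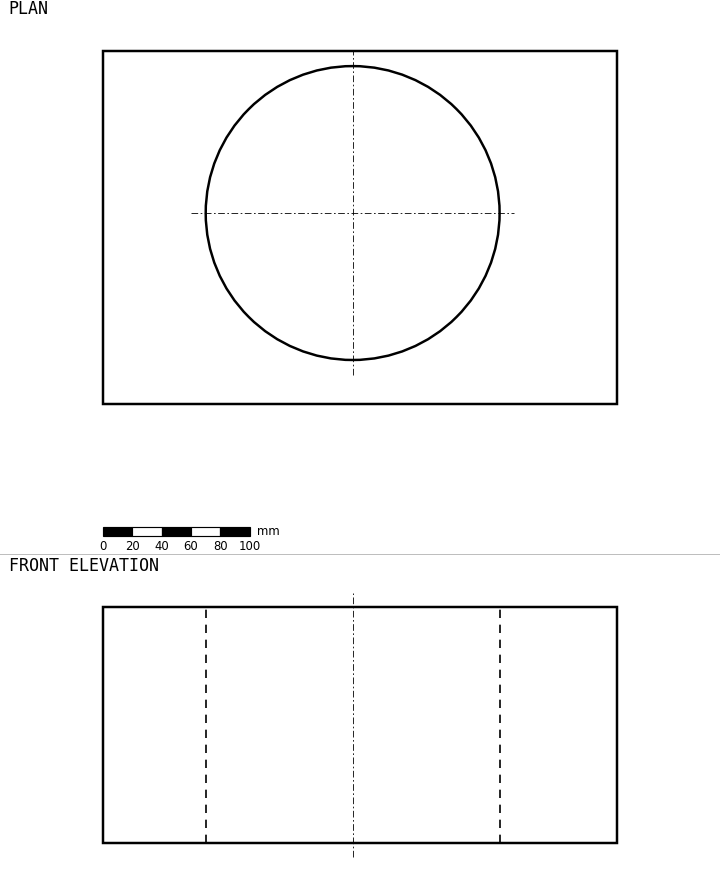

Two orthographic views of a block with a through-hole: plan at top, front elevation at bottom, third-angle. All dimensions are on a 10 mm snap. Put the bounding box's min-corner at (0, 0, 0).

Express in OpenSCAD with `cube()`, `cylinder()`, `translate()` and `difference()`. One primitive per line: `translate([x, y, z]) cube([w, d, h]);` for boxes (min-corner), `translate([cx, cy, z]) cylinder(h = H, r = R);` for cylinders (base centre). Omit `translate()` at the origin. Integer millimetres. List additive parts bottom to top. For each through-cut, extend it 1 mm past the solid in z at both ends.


difference() {
  cube([350, 240, 160]);
  translate([170, 130, -1]) cylinder(h = 162, r = 100);
}


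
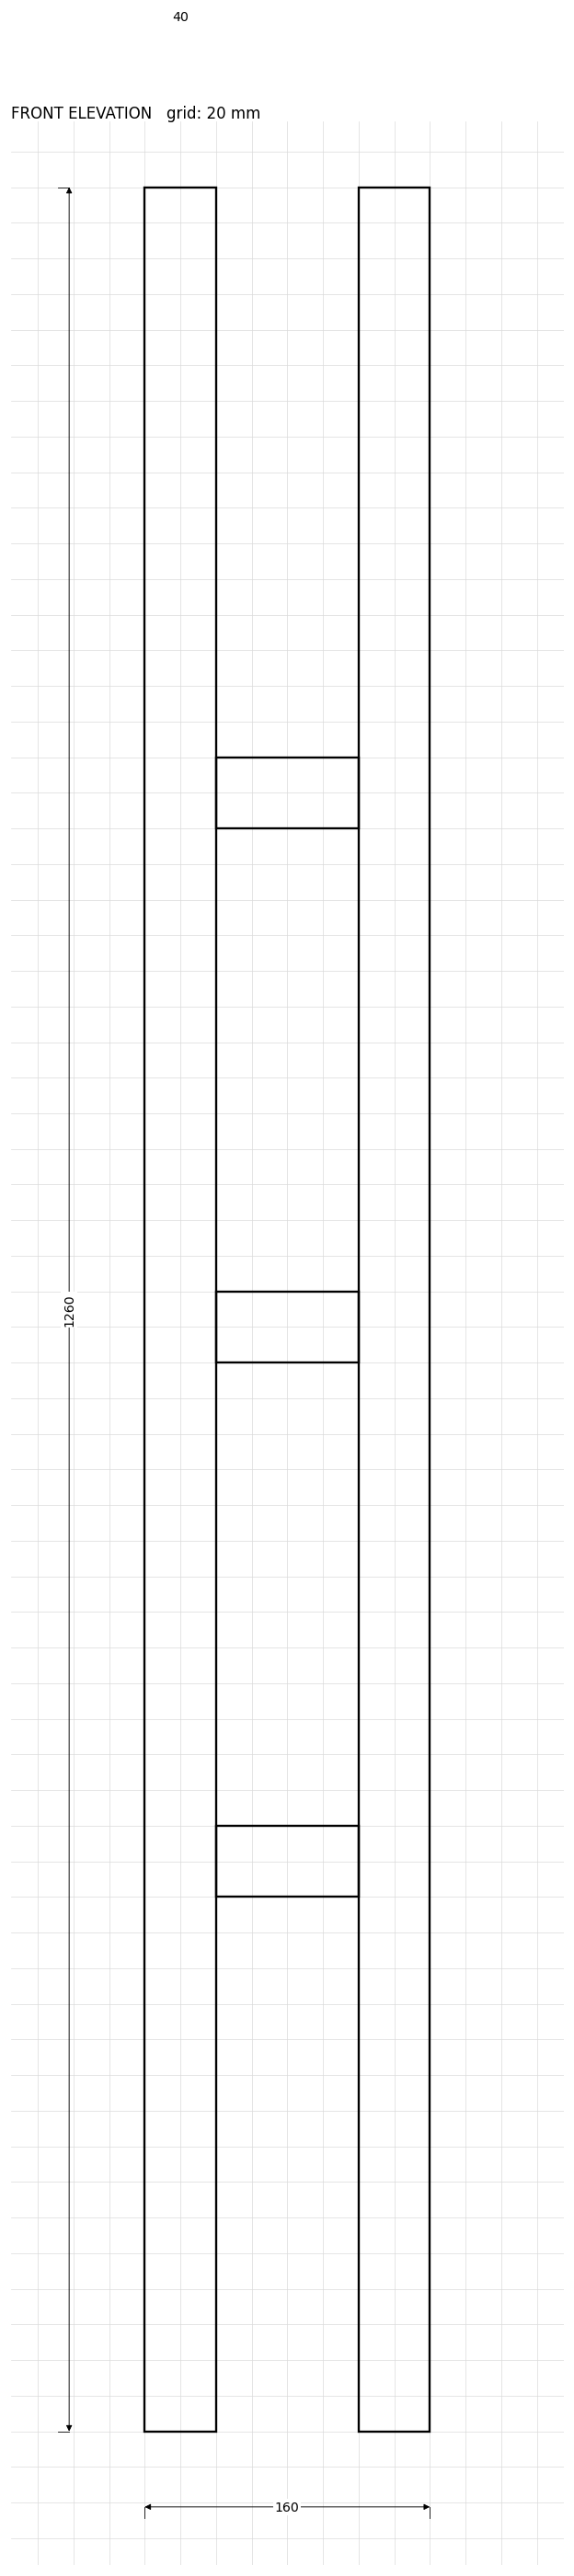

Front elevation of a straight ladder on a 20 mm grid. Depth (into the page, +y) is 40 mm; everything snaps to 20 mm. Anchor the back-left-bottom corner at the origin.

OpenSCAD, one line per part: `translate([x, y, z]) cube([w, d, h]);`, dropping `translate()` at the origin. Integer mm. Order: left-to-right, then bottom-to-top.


cube([40, 40, 1260]);
translate([40, 0, 300]) cube([80, 40, 40]);
translate([40, 0, 600]) cube([80, 40, 40]);
translate([40, 0, 900]) cube([80, 40, 40]);
translate([120, 0, 0]) cube([40, 40, 1260]);


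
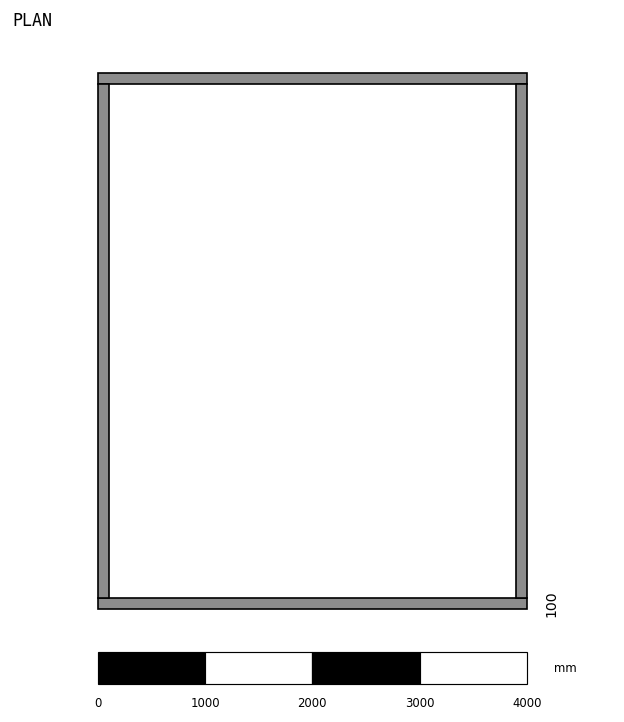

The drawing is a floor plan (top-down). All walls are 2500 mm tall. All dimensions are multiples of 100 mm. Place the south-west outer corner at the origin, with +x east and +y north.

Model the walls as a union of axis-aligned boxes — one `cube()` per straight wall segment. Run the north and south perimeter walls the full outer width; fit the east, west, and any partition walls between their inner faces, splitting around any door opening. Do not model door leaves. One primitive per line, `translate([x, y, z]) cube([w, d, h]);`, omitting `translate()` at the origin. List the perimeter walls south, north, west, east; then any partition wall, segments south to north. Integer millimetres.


cube([4000, 100, 2500]);
translate([0, 4900, 0]) cube([4000, 100, 2500]);
translate([0, 100, 0]) cube([100, 4800, 2500]);
translate([3900, 100, 0]) cube([100, 4800, 2500]);


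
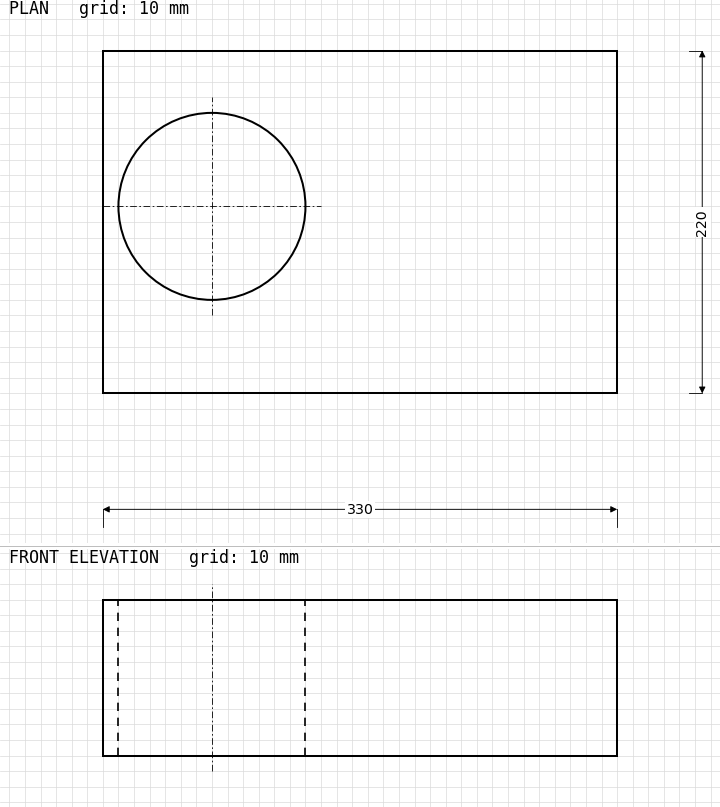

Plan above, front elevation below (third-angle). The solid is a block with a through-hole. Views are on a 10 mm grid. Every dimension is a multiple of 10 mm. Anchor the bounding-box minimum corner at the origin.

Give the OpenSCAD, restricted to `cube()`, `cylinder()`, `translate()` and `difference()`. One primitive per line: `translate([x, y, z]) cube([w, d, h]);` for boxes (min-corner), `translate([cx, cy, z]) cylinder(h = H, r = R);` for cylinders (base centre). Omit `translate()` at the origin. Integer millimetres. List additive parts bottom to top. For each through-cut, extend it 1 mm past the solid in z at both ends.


difference() {
  cube([330, 220, 100]);
  translate([70, 120, -1]) cylinder(h = 102, r = 60);
}
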